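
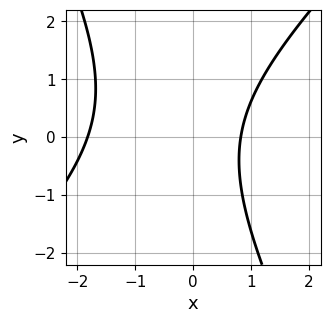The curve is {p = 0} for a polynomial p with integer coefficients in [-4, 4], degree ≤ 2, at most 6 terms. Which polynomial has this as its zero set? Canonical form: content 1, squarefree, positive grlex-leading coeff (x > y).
2*x^2 - x*y - y^2 + 2*x - 3

deg p = 2.
Against the integer gridlines: it misses every integer gridline on the y-axis.
Matching integer coefficients to the picture gives p.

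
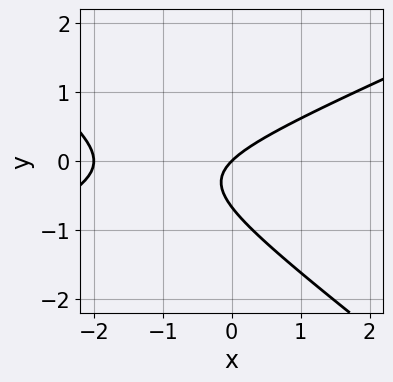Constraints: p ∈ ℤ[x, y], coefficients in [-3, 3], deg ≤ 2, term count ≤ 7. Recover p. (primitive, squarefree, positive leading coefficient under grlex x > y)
First, the degree is 2 — a generic line meets the curve in up to 2 points.
Next, checking where it meets the axes: one y-axis crossing is at y = 0; the x-axis gridline crossings are at x ∈ {-2, 0}.
Finally, matching integer coefficients to the picture gives p.

x^2 - x*y - 3*y^2 + 2*x - 2*y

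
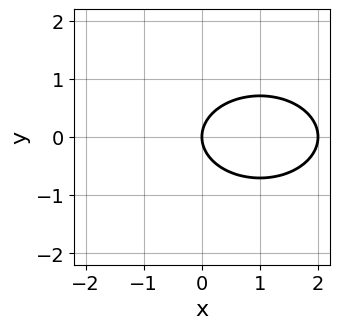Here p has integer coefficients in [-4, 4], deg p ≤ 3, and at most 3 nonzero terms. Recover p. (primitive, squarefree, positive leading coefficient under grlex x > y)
The degree is 2 — no degree-1 curve has this shape.
Symmetries: the y ↦ −y reflection is a symmetry, so y appears only in even powers.
From the visible intercepts: it crosses the y-axis at the gridline y = 0; among the integer gridlines, it crosses the x-axis at x ∈ {0, 2}.
Together with the visible shape, these determine p as stated.

x^2 + 2*y^2 - 2*x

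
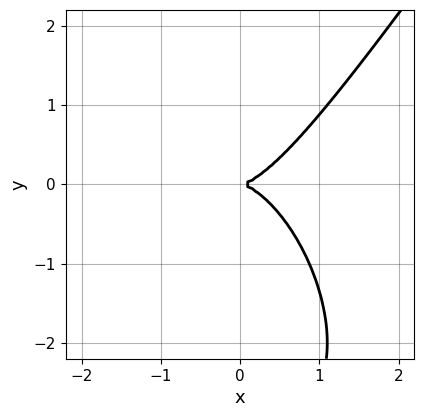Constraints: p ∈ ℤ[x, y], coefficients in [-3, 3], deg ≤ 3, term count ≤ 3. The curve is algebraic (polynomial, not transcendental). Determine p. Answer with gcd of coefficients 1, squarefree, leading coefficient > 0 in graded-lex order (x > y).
3*x^3 - y^3 - 3*y^2

1. Degree: the shape is more complex than any degree-2 curve, so deg p = 3.
2. Checking where it meets the axes: it crosses the x-axis at the gridline x = 0; it crosses the y-axis at the gridline y = 0.
3. Putting this together gives p.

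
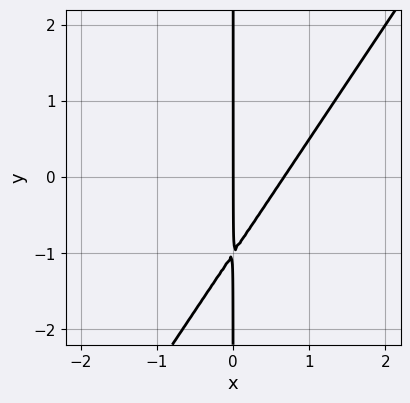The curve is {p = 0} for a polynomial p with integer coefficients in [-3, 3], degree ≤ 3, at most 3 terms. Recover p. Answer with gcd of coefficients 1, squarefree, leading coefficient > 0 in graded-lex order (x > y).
3*x^2 - 2*x*y - 2*x

(a) Degree: the shape is more complex than any degree-1 curve, so deg p = 2.
(b) Reading off the gridlines: one x-axis crossing is at x = 0; the visible y-axis segment lies entirely on the curve.
(c) Matching integer coefficients to the picture gives p.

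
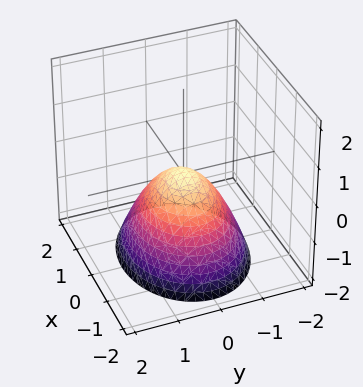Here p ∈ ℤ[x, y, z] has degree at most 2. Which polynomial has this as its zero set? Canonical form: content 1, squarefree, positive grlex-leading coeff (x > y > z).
2*x^2 + 3*y^2 + 3*z

First, deg p = 2.
Then, symmetries: mirror symmetry y ↦ −y ⇒ only even powers of y; mirror symmetry x ↦ −x ⇒ only even powers of x.
Next, from the axis intercepts and sections: it crosses the y-axis at the gridline y = 0; one z-axis crossing is at z = 0; one x-axis crossing is at x = 0.
Finally, matching integer coefficients to the picture gives p.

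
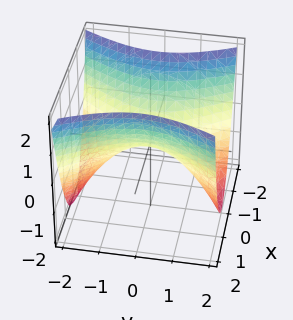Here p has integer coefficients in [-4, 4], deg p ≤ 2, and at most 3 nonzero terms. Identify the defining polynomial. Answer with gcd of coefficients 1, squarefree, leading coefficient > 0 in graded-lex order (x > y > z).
1. Degree: a saddle surface; a quadric, so deg p = 2.
2. Symmetries: the x ↦ −x reflection is a symmetry, so x appears only in even powers; the y ↦ −y reflection is a symmetry, so y appears only in even powers.
3. Reading off the gridlines: it meets the x-axis at x = 0 (among the integer gridlines); it meets the y-axis at y = 0 (among the integer gridlines); it crosses the z-axis at the gridline z = 0.
4. Putting this together gives p.

2*x^2 - y^2 - 2*z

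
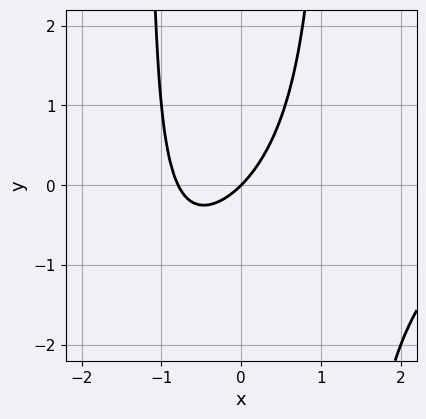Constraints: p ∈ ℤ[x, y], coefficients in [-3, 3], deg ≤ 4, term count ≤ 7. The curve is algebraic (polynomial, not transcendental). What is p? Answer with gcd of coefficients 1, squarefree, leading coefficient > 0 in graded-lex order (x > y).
x^3 - 2*x^2*y - 3*x^2 - 3*x + 3*y

1. Degree: a generic line meets the curve in up to 3 points, so deg p = 3.
2. Reading off the gridlines: one x-axis crossing is at x = 0; it meets the y-axis at y = 0 (among the integer gridlines).
3. Fitting integer coefficients to these (and the overall shape) gives p.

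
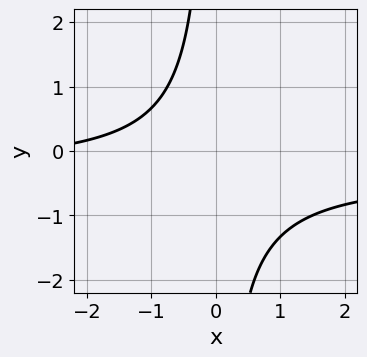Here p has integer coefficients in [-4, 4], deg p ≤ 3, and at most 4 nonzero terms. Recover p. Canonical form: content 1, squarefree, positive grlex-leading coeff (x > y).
First, deg p = 2. No degree-1 curve has this shape.
Then, against the integer gridlines: it misses every integer gridline on the y-axis; it misses every integer gridline on the x-axis.
Finally, putting this together gives p.

3*x*y + x + 3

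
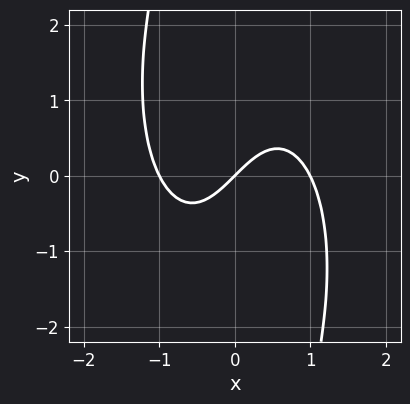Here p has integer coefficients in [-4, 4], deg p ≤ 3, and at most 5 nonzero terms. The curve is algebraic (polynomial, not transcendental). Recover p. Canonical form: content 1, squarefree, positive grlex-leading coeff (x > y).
3*x^3 + x*y^2 - 3*x + 3*y

1. deg p = 3.
2. Observable constraints: it meets the y-axis at y = 0 (among the integer gridlines); among the integer gridlines, it crosses the x-axis at x ∈ {-1, 0, 1}.
3. Fitting integer coefficients to these (and the overall shape) gives p.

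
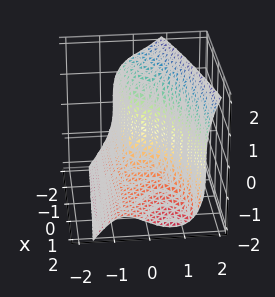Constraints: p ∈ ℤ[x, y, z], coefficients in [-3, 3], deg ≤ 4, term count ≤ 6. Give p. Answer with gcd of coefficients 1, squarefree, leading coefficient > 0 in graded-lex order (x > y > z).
3*y^3 - z^3 - 2*x*y - 2*x - 1

1. Degree: a generic line meets the surface in up to 3 points, so deg p = 3.
2. From the visible intercepts: it crosses the z-axis at the gridline z = -1.
3. Putting this together gives p.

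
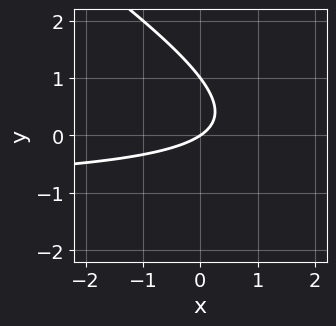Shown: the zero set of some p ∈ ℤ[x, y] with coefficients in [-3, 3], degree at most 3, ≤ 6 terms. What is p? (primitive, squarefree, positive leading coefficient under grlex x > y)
The degree is 2 — a generic line meets the curve in up to 2 points.
Observable constraints: among the integer gridlines, it crosses the y-axis at y ∈ {0, 1}; one x-axis crossing is at x = 0.
Solving for integer coefficients yields p as stated.

2*x*y + 3*y^2 + 2*x - 3*y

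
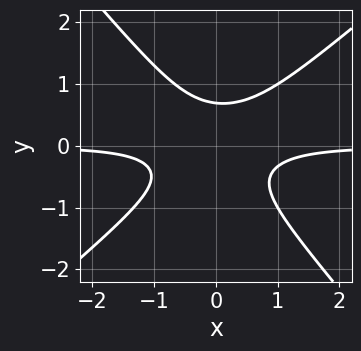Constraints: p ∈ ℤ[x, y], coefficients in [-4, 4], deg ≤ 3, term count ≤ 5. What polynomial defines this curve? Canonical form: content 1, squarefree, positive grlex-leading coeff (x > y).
(a) Degree: no degree-2 curve has this shape, so deg p = 3.
(b) Observable constraints: the curve avoids every integer x-axis point in the box.
(c) Assembling these constraints gives the stated polynomial.

3*x^2*y - x*y^2 - 3*y^3 + 1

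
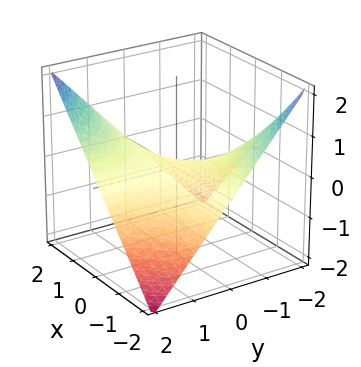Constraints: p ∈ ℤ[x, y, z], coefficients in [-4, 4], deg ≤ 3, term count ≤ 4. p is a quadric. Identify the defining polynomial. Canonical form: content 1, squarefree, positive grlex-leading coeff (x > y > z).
x*y - 2*z

deg p = 2.
Checking where it meets the axes: the visible x-axis segment lies entirely on the surface; it crosses the z-axis at the gridline z = 0; the visible y-axis segment lies entirely on the surface.
These observations pin down the coefficients.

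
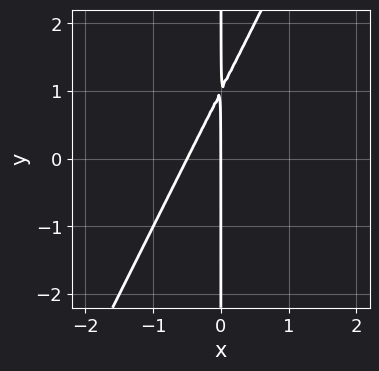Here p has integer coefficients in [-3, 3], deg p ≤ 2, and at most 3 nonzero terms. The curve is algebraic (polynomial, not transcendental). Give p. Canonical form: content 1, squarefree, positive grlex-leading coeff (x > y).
1. Degree: no degree-1 curve has this shape, so deg p = 2.
2. Observable constraints: it meets the x-axis at x = 0 (among the integer gridlines); the visible y-axis segment lies entirely on the curve.
3. These observations pin down the coefficients.

2*x^2 - x*y + x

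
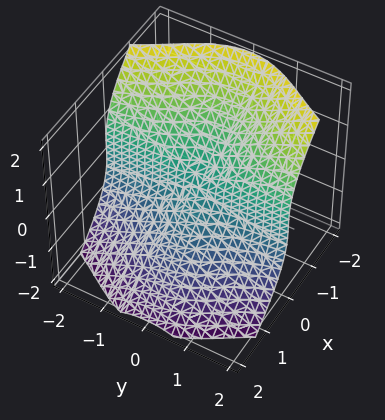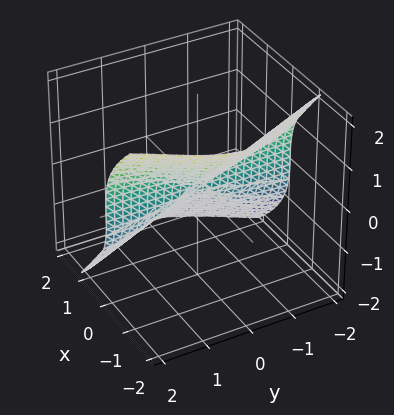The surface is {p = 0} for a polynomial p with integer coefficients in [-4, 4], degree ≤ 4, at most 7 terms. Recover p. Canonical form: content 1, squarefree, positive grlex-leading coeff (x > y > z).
First, degree: no degree-2 surface has this shape, so deg p = 3.
Then, from the axis intercepts and sections: one x-axis crossing is at x = 0; the visible y-axis segment lies entirely on the surface; one z-axis crossing is at z = 0.
Finally, together with the visible shape, these determine p as stated.

x^3 + x^2*z + 2*x*y^2 + 2*x*z^2 + 2*z^3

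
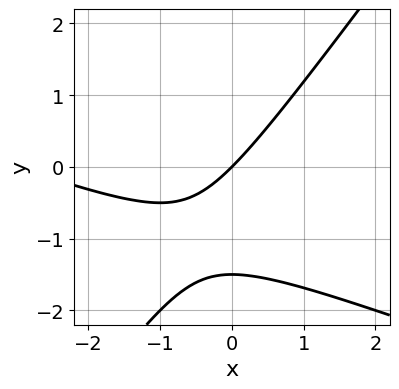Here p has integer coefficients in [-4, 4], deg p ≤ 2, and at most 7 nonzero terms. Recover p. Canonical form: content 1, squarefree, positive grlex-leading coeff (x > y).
1. deg p = 2.
2. From the visible intercepts: it meets the x-axis at x = 0 (among the integer gridlines); one y-axis crossing is at y = 0.
3. Fitting integer coefficients to these (and the overall shape) gives p.

x^2 + 2*x*y - 2*y^2 + 3*x - 3*y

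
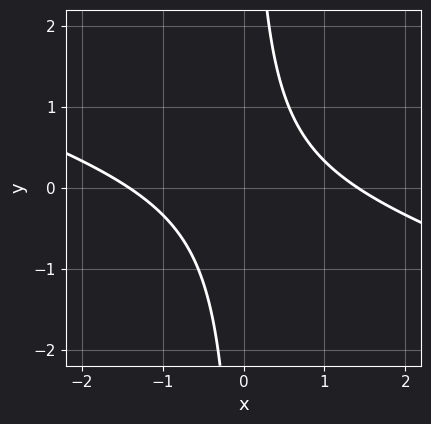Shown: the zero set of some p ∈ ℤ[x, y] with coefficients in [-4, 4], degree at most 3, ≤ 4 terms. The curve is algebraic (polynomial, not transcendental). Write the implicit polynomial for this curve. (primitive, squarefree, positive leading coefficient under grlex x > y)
First, degree: a generic line meets the curve in up to 2 points, so deg p = 2.
Next, observable constraints: no y-intercept at any integer in the box.
Finally, these observations pin down the coefficients.

x^2 + 3*x*y - 2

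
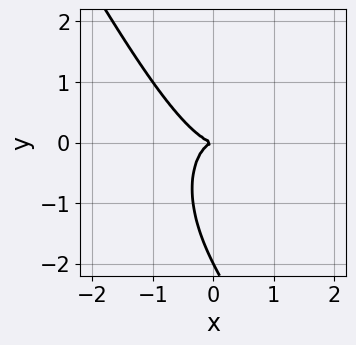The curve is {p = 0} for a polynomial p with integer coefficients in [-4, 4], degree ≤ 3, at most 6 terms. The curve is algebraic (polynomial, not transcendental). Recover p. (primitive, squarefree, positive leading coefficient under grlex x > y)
First, degree: a generic line meets the curve in up to 3 points, so deg p = 3.
Then, reading off the gridlines: the y-axis gridline crossings are at y ∈ {-2, 0}; it meets the x-axis at x = 0 (among the integer gridlines).
Finally, together with the visible shape, these determine p as stated.

3*x^3 + 2*x^2*y + 2*x*y^2 + y^3 + 2*y^2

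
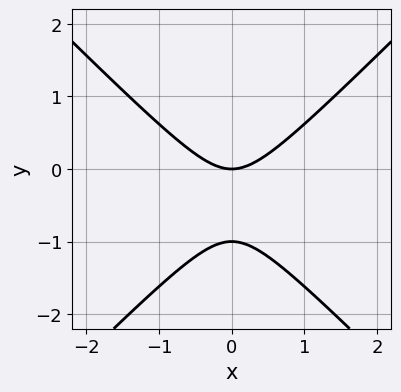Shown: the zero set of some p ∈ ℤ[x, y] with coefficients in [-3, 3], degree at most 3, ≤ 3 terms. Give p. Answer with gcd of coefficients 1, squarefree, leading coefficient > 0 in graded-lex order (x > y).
x^2 - y^2 - y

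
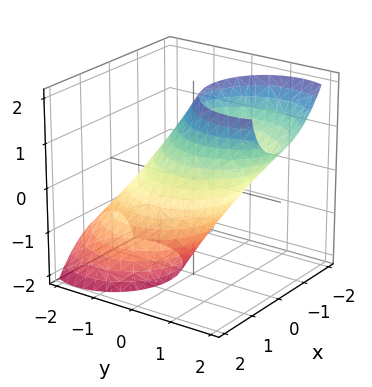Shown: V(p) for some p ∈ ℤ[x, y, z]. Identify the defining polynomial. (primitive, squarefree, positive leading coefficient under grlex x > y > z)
2*x^2 + x*z + 2*y^2 - 3*y*z + z^2 - 3

(a) deg p = 2. The shape is more complex than any degree-1 surface.
(b) Solving for integer coefficients yields p as stated.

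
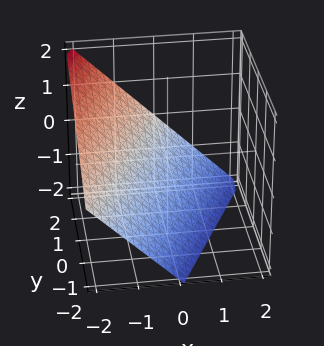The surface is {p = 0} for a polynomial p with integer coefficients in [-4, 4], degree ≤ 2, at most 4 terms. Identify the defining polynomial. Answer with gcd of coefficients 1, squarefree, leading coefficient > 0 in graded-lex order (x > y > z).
(a) Degree: the surface is flat (a plane), so deg p = 1.
(b) Against the integer gridlines: it meets the z-axis at z = -1 (among the integer gridlines); it meets the y-axis at y = 2 (among the integer gridlines); one x-axis crossing is at x = -1.
(c) Together with the visible shape, these determine p as stated.

2*x - y + 2*z + 2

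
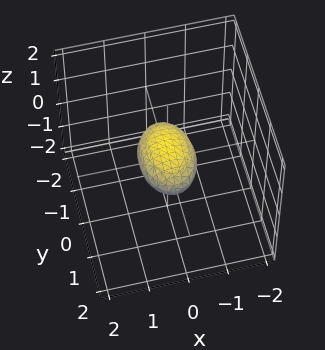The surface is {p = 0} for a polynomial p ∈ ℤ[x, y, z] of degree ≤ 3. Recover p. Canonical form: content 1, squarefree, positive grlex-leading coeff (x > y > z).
2*x^2 + y^2 + 3*z^2 - 1

deg p = 2.
Symmetries: the z ↦ −z reflection is a symmetry, so z appears only in even powers; the x ↦ −x reflection is a symmetry, so x appears only in even powers; mirror symmetry y ↦ −y ⇒ only even powers of y.
Against the integer gridlines: among the integer gridlines, it crosses the y-axis at y ∈ {-1, 1}.
Together with the visible shape, these determine p as stated.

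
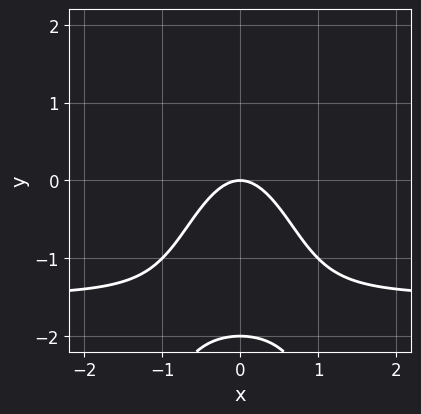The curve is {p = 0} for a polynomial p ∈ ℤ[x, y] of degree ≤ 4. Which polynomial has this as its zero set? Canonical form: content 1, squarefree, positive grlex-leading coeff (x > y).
2*x^2*y + 3*x^2 + y^2 + 2*y

First, the degree is 3 — a generic line meets the curve in up to 3 points.
Next, symmetries: mirror symmetry x ↦ −x ⇒ only even powers of x.
Next, observable constraints: the y-axis gridline crossings are at y ∈ {-2, 0}; it crosses the x-axis at the gridline x = 0.
Finally, solving for integer coefficients yields p as stated.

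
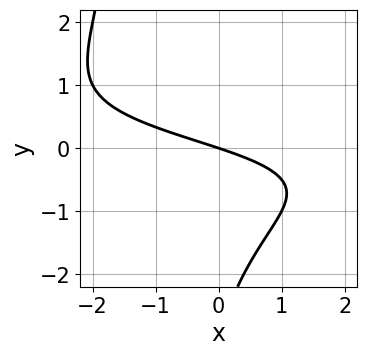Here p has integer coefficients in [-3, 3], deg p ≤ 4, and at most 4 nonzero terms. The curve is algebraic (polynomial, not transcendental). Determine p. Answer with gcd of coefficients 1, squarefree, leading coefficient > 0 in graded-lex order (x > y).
x*y^2 + y^2 + x + 3*y

The degree is 3 — the shape is more complex than any degree-2 curve.
Checking where it meets the axes: one y-axis crossing is at y = 0; it meets the x-axis at x = 0 (among the integer gridlines).
These observations pin down the coefficients.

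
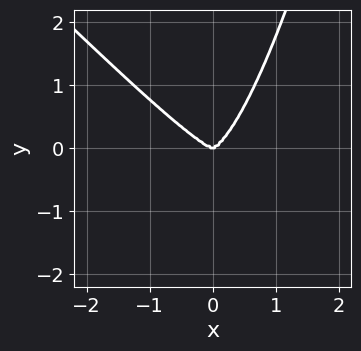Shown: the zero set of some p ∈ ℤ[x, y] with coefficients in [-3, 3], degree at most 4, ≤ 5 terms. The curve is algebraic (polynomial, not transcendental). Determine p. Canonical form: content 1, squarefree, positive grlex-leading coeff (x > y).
First, deg p = 4.
Next, from the visible intercepts: it crosses the y-axis at the gridline y = 0; one x-axis crossing is at x = 0.
Finally, fitting integer coefficients to these (and the overall shape) gives p.

2*x^4 + 2*x^3*y - y^3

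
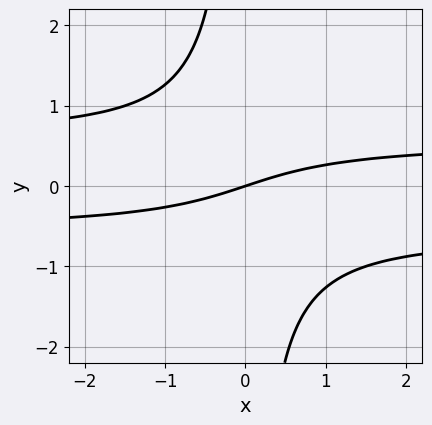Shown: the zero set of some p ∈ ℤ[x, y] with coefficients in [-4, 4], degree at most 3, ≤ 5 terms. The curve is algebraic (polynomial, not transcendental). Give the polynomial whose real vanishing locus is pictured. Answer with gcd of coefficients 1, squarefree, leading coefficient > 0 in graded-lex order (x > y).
1. Degree: a generic line meets the curve in up to 3 points, so deg p = 3.
2. Against the integer gridlines: it meets the x-axis at x = 0 (among the integer gridlines); it crosses the y-axis at the gridline y = 0.
3. These observations pin down the coefficients.

3*x*y^2 - x + 3*y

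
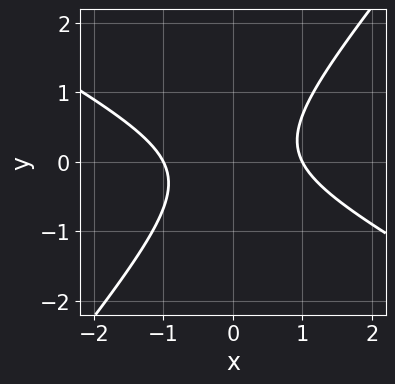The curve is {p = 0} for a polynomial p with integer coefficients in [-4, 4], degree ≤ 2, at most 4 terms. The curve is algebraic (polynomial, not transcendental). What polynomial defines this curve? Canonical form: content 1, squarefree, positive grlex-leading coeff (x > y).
2*x^2 + 2*x*y - 3*y^2 - 2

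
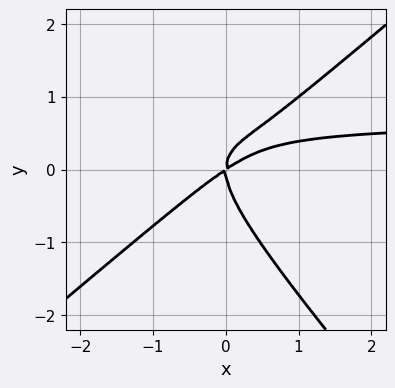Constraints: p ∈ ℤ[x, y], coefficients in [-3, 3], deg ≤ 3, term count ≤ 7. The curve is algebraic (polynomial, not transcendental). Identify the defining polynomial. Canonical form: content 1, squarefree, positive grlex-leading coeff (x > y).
3*x^2*y - x*y^2 - 3*y^3 - 2*x^2 + 3*x*y

1. The degree is 3 — a generic line meets the curve in up to 3 points.
2. Checking where it meets the axes: it crosses the y-axis at the gridline y = 0; one x-axis crossing is at x = 0.
3. These observations pin down the coefficients.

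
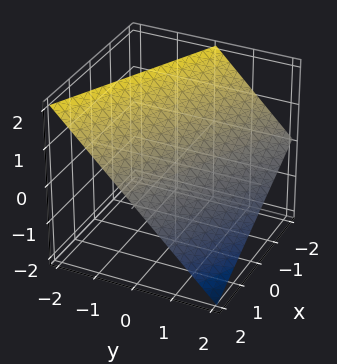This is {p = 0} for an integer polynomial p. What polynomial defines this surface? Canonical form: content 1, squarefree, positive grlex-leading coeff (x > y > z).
x + 2*y + 2*z - 2

(a) deg p = 1.
(b) From the axis intercepts and sections: it meets the y-axis at y = 1 (among the integer gridlines); one x-axis crossing is at x = 2; one z-axis crossing is at z = 1.
(c) The integer polynomial consistent with all of this is the stated p.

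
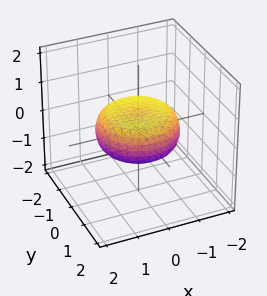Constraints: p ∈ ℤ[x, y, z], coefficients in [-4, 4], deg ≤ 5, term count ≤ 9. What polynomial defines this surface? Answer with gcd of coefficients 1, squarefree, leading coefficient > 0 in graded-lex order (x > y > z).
(a) Degree: no degree-3 surface has this shape, so deg p = 4.
(b) By symmetry, the z-axis is an axis of rotation, so x and y enter only as x² + y².
(c) Against the integer gridlines: a circular section at z = 0 has radius between 1 and 2.
(d) Solving for integer coefficients yields p as stated.

x^4 + 2*x^2*y^2 + y^4 - x^2 - y^2 + 3*z^2 - 1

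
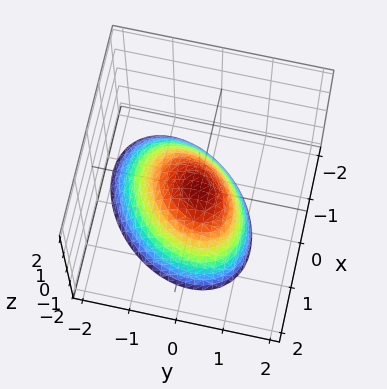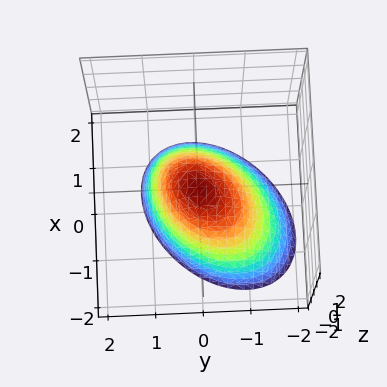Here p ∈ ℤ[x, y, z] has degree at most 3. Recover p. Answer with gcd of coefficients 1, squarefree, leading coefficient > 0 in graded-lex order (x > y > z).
1. Degree: a generic line meets the surface in up to 2 points, so deg p = 2.
2. Against the integer gridlines: it crosses the z-axis at the gridline z = 0; it meets the x-axis at x = 0 (among the integer gridlines).
3. Matching integer coefficients to the picture gives p.

3*x^2 - 2*x*y + 3*y^2 - y*z + 3*z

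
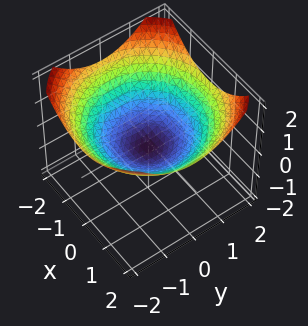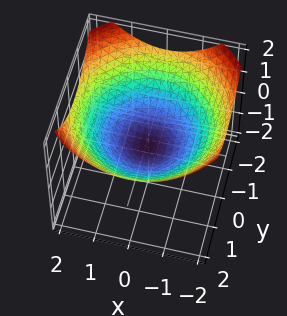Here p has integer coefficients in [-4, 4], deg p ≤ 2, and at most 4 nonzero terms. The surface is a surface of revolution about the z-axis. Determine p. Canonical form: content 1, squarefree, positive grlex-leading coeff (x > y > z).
x^2 + y^2 - 3*z - 1

(a) The degree is 2 — a generic line meets the surface in up to 2 points.
(b) Symmetries: every cross-section ⟂ z is a circle, so x, y appear only via x² + y².
(c) Checking where it meets the axes: among the integer gridlines, it crosses the y-axis at y ∈ {-1, 1}; a circular section at z = 0 has radius exactly 1.
(d) Together with the visible shape, these determine p as stated. Check: (-1, 0, 0) on the x-axis lies on the surface, and p(-1, 0, 0) = 0. ✓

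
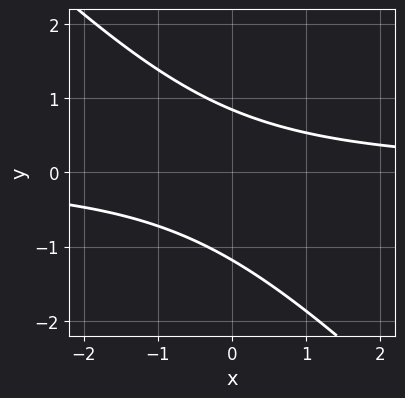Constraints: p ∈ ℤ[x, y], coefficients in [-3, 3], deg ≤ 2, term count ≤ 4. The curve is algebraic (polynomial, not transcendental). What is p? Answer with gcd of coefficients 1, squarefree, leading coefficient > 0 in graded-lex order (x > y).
Degree: no degree-1 curve has this shape, so deg p = 2.
From the axis intercepts and sections: no x-intercept at any integer in the box.
These observations pin down the coefficients.

3*x*y + 3*y^2 + y - 3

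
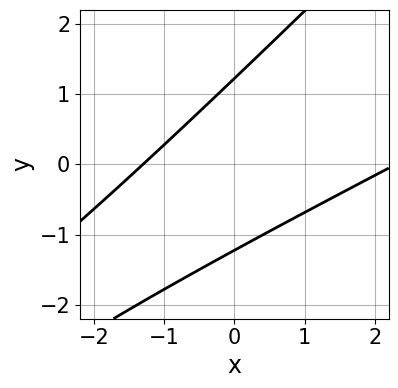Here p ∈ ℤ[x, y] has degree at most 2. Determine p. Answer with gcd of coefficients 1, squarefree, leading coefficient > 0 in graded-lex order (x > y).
x^2 - 3*x*y + 2*y^2 - x - 3

First, deg p = 2. The shape is more complex than any degree-1 curve.
Finally, putting this together gives p.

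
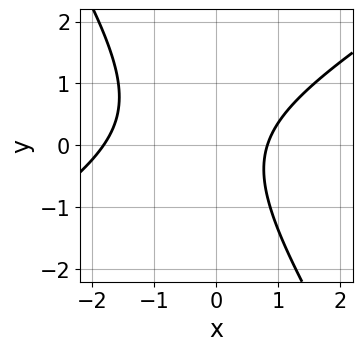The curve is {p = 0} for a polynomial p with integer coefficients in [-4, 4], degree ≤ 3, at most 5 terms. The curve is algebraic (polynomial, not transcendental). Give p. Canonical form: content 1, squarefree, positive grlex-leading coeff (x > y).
2*x^2 - 2*x*y - 2*y^2 + 2*x - 3

(a) Degree: no degree-1 curve has this shape, so deg p = 2.
(b) Observable constraints: no y-intercept at any integer in the box.
(c) Together with the visible shape, these determine p as stated.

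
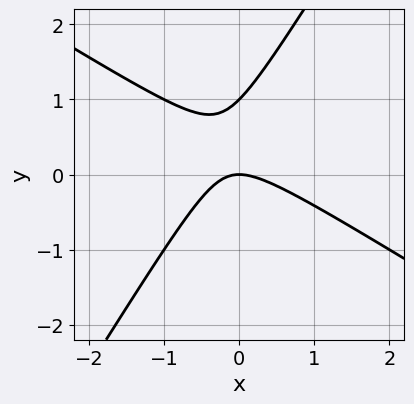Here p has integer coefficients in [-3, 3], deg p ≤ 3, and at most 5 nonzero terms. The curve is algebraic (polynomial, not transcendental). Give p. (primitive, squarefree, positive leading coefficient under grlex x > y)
deg p = 2.
Observable constraints: it meets the x-axis at x = 0 (among the integer gridlines); among the integer gridlines, it crosses the y-axis at y ∈ {0, 1}.
Solving for integer coefficients yields p as stated.

x^2 + x*y - y^2 + y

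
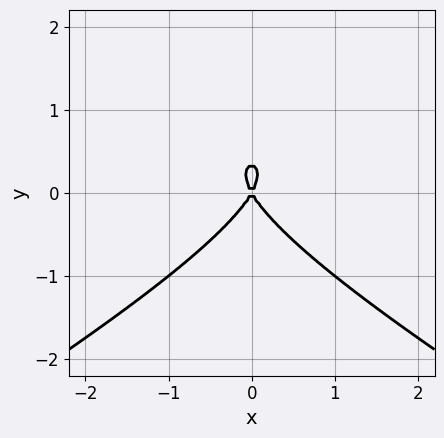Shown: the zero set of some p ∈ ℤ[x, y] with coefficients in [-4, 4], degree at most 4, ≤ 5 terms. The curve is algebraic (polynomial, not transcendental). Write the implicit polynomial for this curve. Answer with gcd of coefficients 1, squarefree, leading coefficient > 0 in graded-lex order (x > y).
(a) Degree: no degree-2 curve has this shape, so deg p = 3.
(b) Symmetries: it's symmetric under x → −x, forcing even powers of x.
(c) Observable constraints: it meets the y-axis at y = 0 (among the integer gridlines); it crosses the x-axis at the gridline x = 0.
(d) Solving for integer coefficients yields p as stated.

x^2*y - 3*y^3 - 3*x^2 + y^2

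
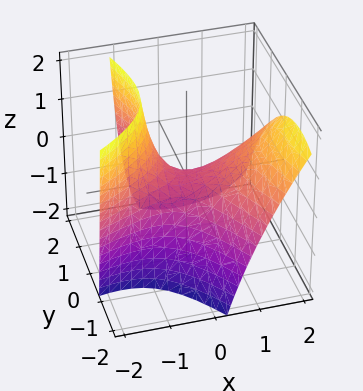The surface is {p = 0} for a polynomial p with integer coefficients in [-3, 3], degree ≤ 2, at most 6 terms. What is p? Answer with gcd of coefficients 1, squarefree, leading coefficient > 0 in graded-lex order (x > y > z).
1. deg p = 2. No degree-1 surface has this shape.
2. Reading off the gridlines: one y-axis crossing is at y = 0; one z-axis crossing is at z = 0; one x-axis crossing is at x = 0.
3. Putting this together gives p.

2*x^2 - 3*x*y - 2*x*z - 2*y^2 - 3*z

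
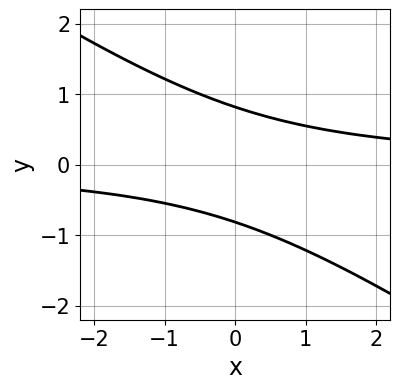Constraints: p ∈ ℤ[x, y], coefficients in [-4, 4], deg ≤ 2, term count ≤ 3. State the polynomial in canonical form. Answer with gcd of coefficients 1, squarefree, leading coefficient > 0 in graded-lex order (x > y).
2*x*y + 3*y^2 - 2

(a) The degree is 2 — a generic line meets the curve in up to 2 points.
(b) From the visible intercepts: the curve avoids every integer x-axis point in the box.
(c) Assembling these constraints gives the stated polynomial.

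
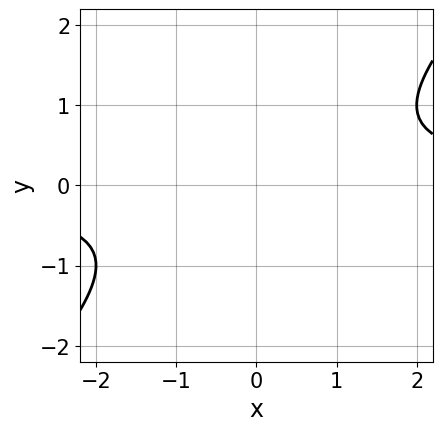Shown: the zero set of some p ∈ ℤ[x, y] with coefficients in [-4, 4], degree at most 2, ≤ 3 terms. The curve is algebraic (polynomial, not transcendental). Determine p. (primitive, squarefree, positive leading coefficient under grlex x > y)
x*y - y^2 - 1

The degree is 2 — the shape is more complex than any degree-1 curve.
Reading off the gridlines: the curve avoids every integer y-axis point in the box; no x-intercept at any integer in the box.
Fitting integer coefficients to these (and the overall shape) gives p.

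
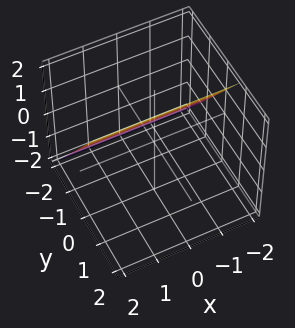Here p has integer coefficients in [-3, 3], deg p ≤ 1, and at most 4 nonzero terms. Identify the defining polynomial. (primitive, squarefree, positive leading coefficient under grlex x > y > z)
3*y - 2*z + 2

(a) Degree: the surface is flat (a plane), so deg p = 1.
(b) Reading off the gridlines: the surface avoids every integer x-axis point in the box; it crosses the z-axis at the gridline z = 1.
(c) These observations pin down the coefficients.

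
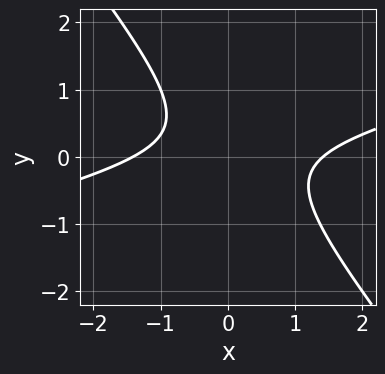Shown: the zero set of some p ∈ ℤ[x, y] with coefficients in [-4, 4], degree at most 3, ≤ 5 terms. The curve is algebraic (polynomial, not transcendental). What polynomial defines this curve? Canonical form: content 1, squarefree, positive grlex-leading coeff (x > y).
x^2 - 3*x*y - 3*y^2 + y - 2

(a) Degree: no degree-1 curve has this shape, so deg p = 2.
(b) Observable constraints: the curve avoids every integer y-axis point in the box.
(c) Solving for integer coefficients yields p as stated.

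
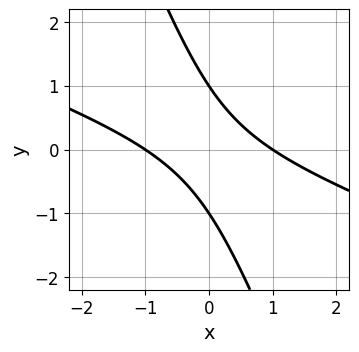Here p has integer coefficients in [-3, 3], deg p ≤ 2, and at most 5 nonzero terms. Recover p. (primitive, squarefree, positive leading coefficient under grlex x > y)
x^2 + 3*x*y + y^2 - 1

1. deg p = 2. A generic line meets the curve in up to 2 points.
2. Observable constraints: among the integer gridlines, it crosses the y-axis at y ∈ {-1, 1}; the x-axis gridline crossings are at x ∈ {-1, 1}.
3. The integer polynomial consistent with all of this is the stated p.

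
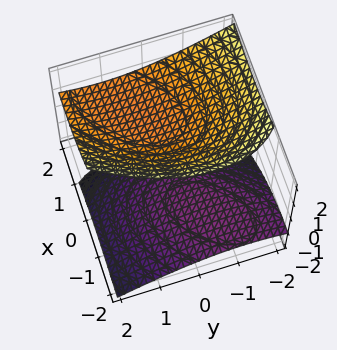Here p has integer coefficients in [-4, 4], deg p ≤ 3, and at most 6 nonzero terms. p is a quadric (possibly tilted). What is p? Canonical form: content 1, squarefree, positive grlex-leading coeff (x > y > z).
x^2 - x*y - 2*x*z + y^2 - 2*z^2 + 2

(a) I count 2 distinct pieces. They look like related sheets of one shape, so recover p as a whole.
(b) deg p = 2. A generic line meets the surface in up to 2 points.
(c) Against the integer gridlines: the z-axis gridline crossings are at z ∈ {-1, 1}; the surface avoids every integer y-axis point in the box; it misses every integer gridline on the x-axis.
(d) These observations pin down the coefficients.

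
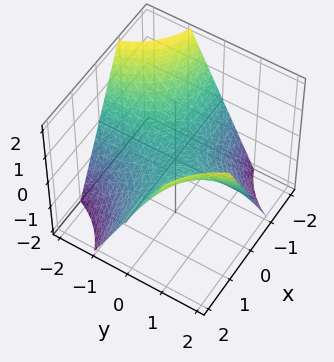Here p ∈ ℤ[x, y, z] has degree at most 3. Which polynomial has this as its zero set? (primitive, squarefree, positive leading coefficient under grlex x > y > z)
(a) Degree: a hyperbolic paraboloid; a quadric, so deg p = 2.
(b) Reading off the gridlines: one z-axis crossing is at z = 0; the visible y-axis segment lies entirely on the surface; the visible x-axis segment lies entirely on the surface.
(c) These observations pin down the coefficients.

x*y - z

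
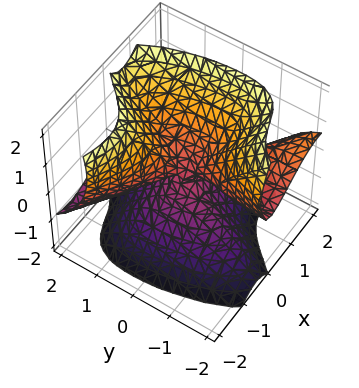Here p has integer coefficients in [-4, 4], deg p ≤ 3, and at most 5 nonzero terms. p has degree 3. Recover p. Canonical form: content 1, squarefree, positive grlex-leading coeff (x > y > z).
2*x^3 + 3*x^2*y - 2*x*y*z + y^2*z - z^3

The degree is 3 — no degree-2 surface has this shape.
From the visible intercepts: the visible y-axis segment lies entirely on the surface; one z-axis crossing is at z = 0.
Solving for integer coefficients yields p as stated.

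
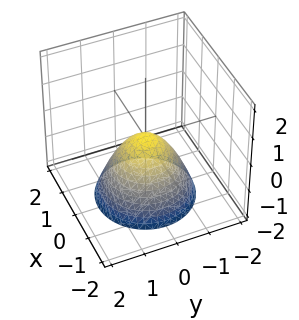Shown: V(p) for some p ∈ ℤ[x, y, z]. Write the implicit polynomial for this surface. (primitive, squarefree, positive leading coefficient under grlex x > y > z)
First, the degree is 2 — a paraboloid; a quadric.
Then, symmetries: rotational symmetry about the z-axis ⇒ p depends on x, y only through x² + y².
Next, from the visible intercepts: it crosses the z-axis at the gridline z = 0; it crosses the x-axis at the gridline x = 0; it meets the y-axis at y = 0 (among the integer gridlines); a circular section at z = -2 has radius between 1 and 2.
Finally, matching integer coefficients to the picture gives p.

x^2 + y^2 + z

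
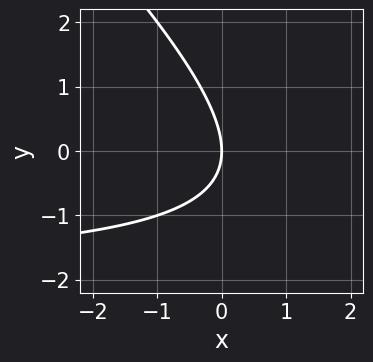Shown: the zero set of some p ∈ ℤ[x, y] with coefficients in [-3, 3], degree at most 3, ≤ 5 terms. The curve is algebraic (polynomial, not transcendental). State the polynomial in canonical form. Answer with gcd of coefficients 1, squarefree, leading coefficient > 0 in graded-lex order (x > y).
1. Degree: a generic line meets the curve in up to 2 points, so deg p = 2.
2. From the axis intercepts and sections: one y-axis crossing is at y = 0; it crosses the x-axis at the gridline x = 0.
3. The integer polynomial consistent with all of this is the stated p.

x*y + y^2 + 2*x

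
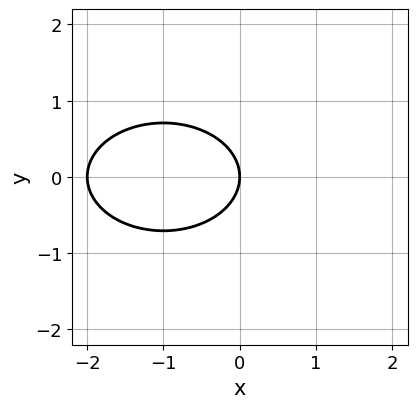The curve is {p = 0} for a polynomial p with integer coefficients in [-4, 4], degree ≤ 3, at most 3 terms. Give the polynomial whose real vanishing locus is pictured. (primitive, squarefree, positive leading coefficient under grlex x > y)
x^2 + 2*y^2 + 2*x

(a) deg p = 2. No degree-1 curve has this shape.
(b) Symmetries: the y ↦ −y reflection is a symmetry, so y appears only in even powers.
(c) From the visible intercepts: it crosses the y-axis at the gridline y = 0; among the integer gridlines, it crosses the x-axis at x ∈ {-2, 0}.
(d) Assembling these constraints gives the stated polynomial.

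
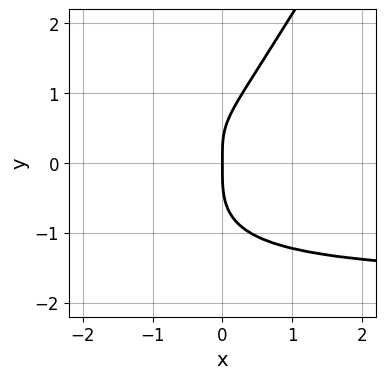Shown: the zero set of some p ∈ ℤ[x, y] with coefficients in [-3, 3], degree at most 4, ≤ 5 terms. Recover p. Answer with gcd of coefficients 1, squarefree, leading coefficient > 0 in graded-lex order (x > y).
3*x*y^3 - 2*y^4 + 3*x*y^2 - 2*x*y + 3*x

deg p = 4. No degree-3 curve has this shape.
From the visible intercepts: it crosses the x-axis at the gridline x = 0; it crosses the y-axis at the gridline y = 0.
These observations pin down the coefficients.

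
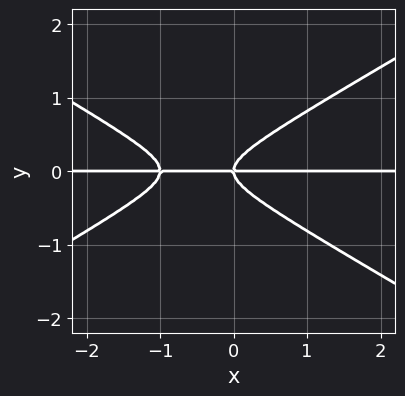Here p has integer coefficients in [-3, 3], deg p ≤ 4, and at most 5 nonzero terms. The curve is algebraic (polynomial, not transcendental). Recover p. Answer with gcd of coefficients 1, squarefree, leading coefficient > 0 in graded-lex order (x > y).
First, degree: no degree-2 curve has this shape, so deg p = 3.
Then, from the axis intercepts and sections: the visible x-axis segment lies entirely on the curve; one y-axis crossing is at y = 0.
Finally, these observations pin down the coefficients.

x^2*y - 3*y^3 + x*y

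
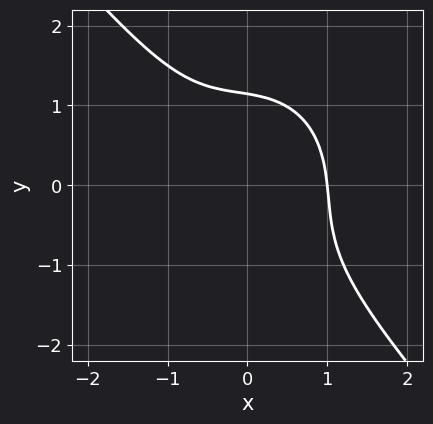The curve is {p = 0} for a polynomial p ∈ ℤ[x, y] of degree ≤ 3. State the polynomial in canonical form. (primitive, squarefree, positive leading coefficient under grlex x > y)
3*x^3 + x^2*y + x*y^2 + 2*y^3 - 3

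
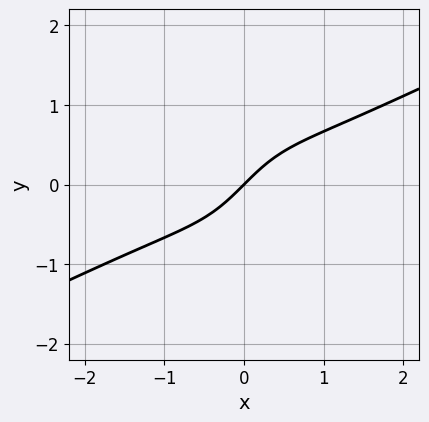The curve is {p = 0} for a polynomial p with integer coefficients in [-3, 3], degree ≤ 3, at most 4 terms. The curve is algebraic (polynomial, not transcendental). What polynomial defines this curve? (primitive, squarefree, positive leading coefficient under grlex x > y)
x^3 - 2*x^2*y + x - y

1. Degree: a generic line meets the curve in up to 3 points, so deg p = 3.
2. From the visible intercepts: it meets the y-axis at y = 0 (among the integer gridlines); it crosses the x-axis at the gridline x = 0.
3. Together with the visible shape, these determine p as stated.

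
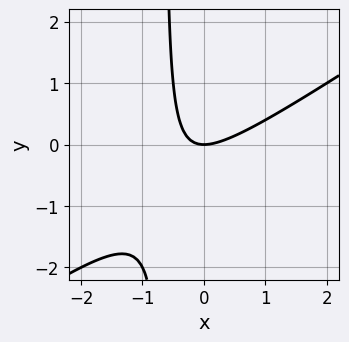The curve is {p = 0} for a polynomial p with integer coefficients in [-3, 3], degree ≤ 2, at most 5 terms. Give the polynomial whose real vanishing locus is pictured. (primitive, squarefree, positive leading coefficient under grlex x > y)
2*x^2 - 3*x*y - 2*y

The degree is 2 — no degree-1 curve has this shape.
From the visible intercepts: it crosses the y-axis at the gridline y = 0; one x-axis crossing is at x = 0.
The integer polynomial consistent with all of this is the stated p.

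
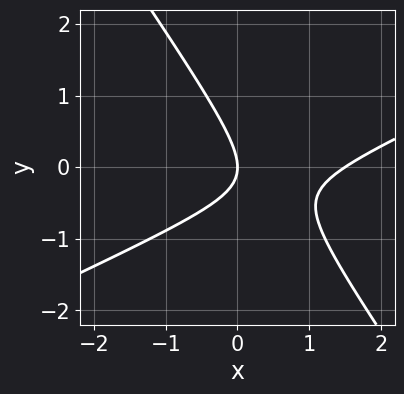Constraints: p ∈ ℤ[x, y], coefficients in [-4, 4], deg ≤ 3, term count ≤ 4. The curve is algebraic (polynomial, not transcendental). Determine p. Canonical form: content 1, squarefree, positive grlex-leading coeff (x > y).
(a) The degree is 2 — a generic line meets the curve in up to 2 points.
(b) Against the integer gridlines: one x-axis crossing is at x = 0; one y-axis crossing is at y = 0.
(c) Assembling these constraints gives the stated polynomial.

2*x^2 - 3*x*y - 3*y^2 - 3*x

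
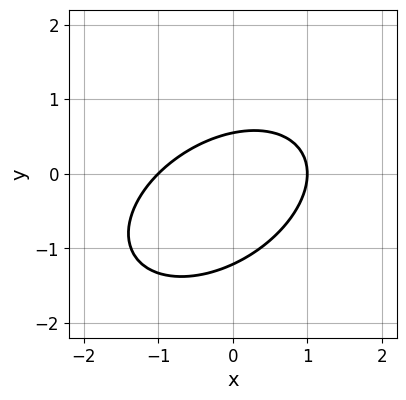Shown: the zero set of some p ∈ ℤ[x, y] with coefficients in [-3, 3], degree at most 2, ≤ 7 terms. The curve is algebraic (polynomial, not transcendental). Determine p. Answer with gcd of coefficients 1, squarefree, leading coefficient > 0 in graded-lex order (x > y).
Degree: a generic line meets the curve in up to 2 points, so deg p = 2.
Against the integer gridlines: among the integer gridlines, it crosses the x-axis at x ∈ {-1, 1}.
Matching integer coefficients to the picture gives p.

2*x^2 - 2*x*y + 3*y^2 + 2*y - 2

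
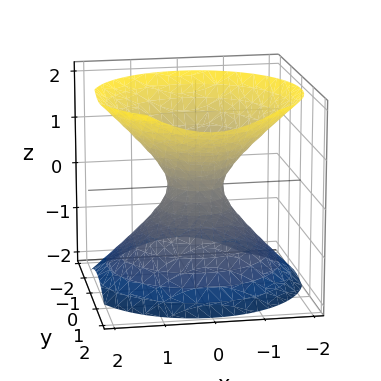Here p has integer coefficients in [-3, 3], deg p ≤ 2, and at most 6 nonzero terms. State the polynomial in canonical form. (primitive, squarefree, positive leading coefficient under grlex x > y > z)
3*x^2 + 3*y^2 - y*z - 3*z^2 - 1

Degree: no degree-1 surface has this shape, so deg p = 2.
From the axis intercepts and sections: the surface avoids every integer z-axis point in the box.
Assembling these constraints gives the stated polynomial.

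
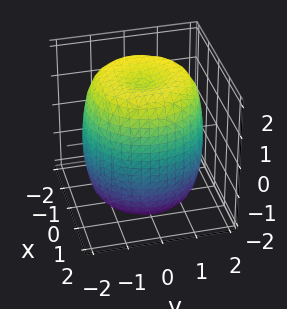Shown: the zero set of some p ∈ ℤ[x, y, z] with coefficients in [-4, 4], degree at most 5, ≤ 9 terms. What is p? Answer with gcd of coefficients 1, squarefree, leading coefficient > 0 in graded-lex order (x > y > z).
1. Degree: a generic line meets the surface in up to 4 points, so deg p = 4.
2. Symmetries: the z-axis is an axis of rotation, so x and y enter only as x² + y².
3. Against the integer gridlines: a circular section at z = 0 has radius between 1 and 2.
4. Matching integer coefficients to the picture gives p.

x^4 + 2*x^2*y^2 + y^4 - 2*x^2 - 2*y^2 + z^2 - 3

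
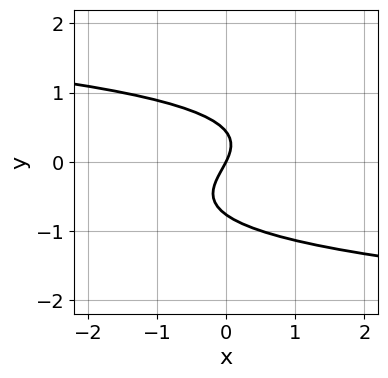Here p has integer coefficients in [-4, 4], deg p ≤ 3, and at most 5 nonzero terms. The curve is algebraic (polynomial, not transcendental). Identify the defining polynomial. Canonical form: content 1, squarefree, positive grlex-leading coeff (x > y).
The degree is 3 — a generic line meets the curve in up to 3 points.
From the visible intercepts: one y-axis crossing is at y = 0; it crosses the x-axis at the gridline x = 0.
Solving for integer coefficients yields p as stated.

3*y^3 + y^2 + 2*x - y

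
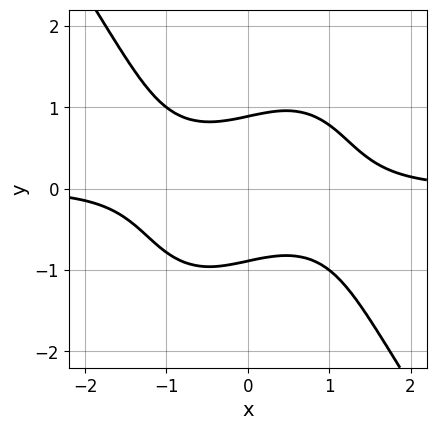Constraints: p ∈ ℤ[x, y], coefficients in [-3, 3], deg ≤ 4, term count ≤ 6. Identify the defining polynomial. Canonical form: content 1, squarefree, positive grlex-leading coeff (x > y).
1. The degree is 4 — the shape is more complex than any degree-3 curve.
2. From the axis intercepts and sections: the curve avoids every integer x-axis point in the box.
3. Assembling these constraints gives the stated polynomial.

3*x^3*y + y^4 - 2*x*y + 3*y^2 - 3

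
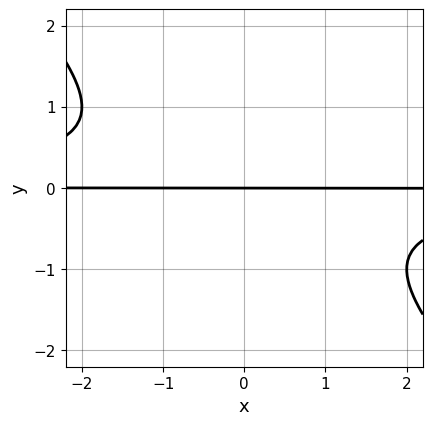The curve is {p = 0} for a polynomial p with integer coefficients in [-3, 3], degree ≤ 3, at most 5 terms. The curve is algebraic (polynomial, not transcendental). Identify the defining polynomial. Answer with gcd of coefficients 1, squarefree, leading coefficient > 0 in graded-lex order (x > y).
1. The degree is 3 — a generic line meets the curve in up to 3 points.
2. Against the integer gridlines: the visible x-axis segment lies entirely on the curve; one y-axis crossing is at y = 0.
3. Putting this together gives p.

x*y^2 + y^3 + y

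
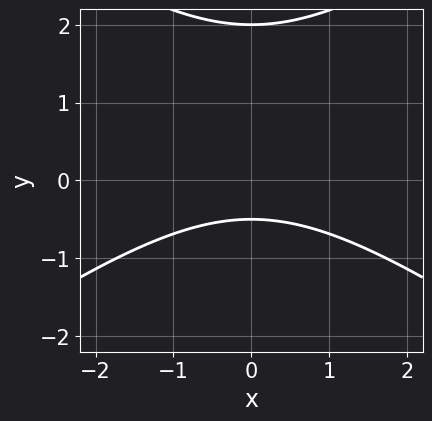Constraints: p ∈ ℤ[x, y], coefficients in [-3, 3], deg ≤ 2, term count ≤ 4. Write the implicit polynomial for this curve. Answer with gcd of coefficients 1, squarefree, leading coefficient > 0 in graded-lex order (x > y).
(a) deg p = 2.
(b) Symmetries: it's symmetric under x → −x, forcing even powers of x.
(c) Checking where it meets the axes: no x-intercept at any integer in the box; it crosses the y-axis at the gridline y = 2.
(d) Putting this together gives p.

x^2 - 2*y^2 + 3*y + 2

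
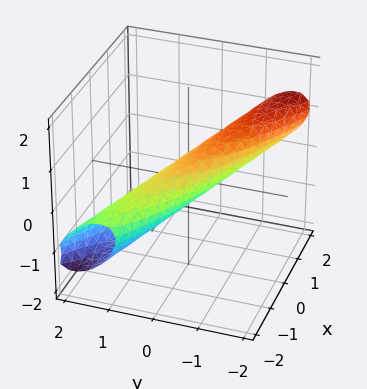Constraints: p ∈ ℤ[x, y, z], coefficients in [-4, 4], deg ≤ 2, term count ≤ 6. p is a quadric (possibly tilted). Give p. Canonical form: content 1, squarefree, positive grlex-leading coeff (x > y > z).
1. The degree is 2 — a generic line meets the surface in up to 2 points.
2. From the visible intercepts: the x-axis gridline crossings are at x ∈ {-1, 1}.
3. Fitting integer coefficients to these (and the overall shape) gives p.

x^2 + 3*x*y + 3*y^2 + 3*y*z + 3*z^2 - 1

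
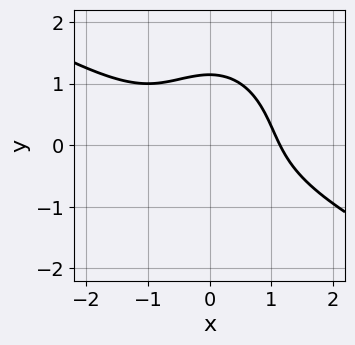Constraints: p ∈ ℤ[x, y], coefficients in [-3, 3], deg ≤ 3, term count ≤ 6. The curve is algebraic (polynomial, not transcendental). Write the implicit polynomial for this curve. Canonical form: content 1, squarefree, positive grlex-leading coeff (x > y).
2*x^3 + 3*x^2*y + 2*y^3 - 3

1. Degree: the shape is more complex than any degree-2 curve, so deg p = 3.
2. The integer polynomial consistent with all of this is the stated p.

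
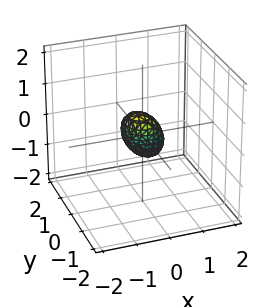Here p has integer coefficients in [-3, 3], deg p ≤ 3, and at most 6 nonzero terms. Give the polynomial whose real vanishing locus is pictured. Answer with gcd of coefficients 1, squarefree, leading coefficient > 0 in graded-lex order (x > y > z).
3*x^2 + 2*x*z + 2*y^2 + 2*y*z + 2*z^2 - 1

1. deg p = 2. No degree-1 surface has this shape.
2. Putting this together gives p.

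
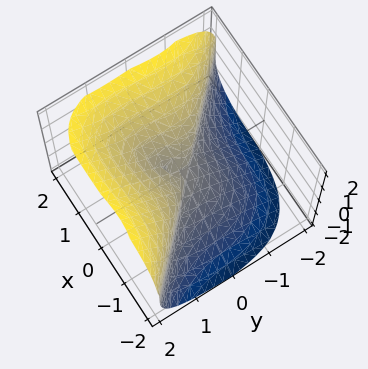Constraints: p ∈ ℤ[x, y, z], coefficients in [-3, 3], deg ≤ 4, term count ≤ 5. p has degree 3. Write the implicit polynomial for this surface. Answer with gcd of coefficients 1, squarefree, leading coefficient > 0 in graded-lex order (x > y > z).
3*x^3 + 3*y^3 - 3*z^3 - 2*x*y

1. Degree: the shape is more complex than any degree-2 surface, so deg p = 3.
2. Against the integer gridlines: one z-axis crossing is at z = 0; it crosses the x-axis at the gridline x = 0.
3. Solving for integer coefficients yields p as stated.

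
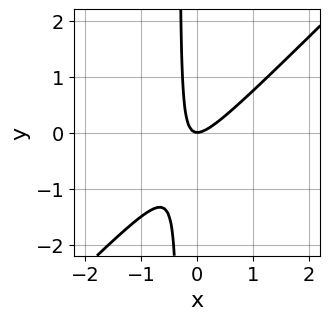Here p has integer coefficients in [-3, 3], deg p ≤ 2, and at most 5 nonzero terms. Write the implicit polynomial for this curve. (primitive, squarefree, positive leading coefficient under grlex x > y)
First, degree: the shape is more complex than any degree-1 curve, so deg p = 2.
Next, from the axis intercepts and sections: one x-axis crossing is at x = 0; one y-axis crossing is at y = 0.
Finally, assembling these constraints gives the stated polynomial.

3*x^2 - 3*x*y - y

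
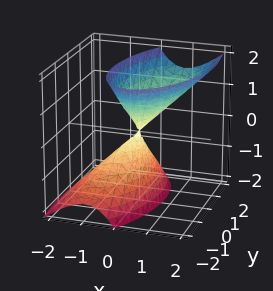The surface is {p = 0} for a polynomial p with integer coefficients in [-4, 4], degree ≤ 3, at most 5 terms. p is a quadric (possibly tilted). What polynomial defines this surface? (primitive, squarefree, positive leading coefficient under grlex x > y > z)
3*x^2 - x*y - 2*x*z + y^2 - z^2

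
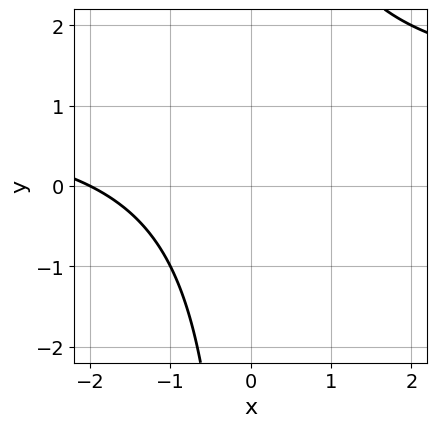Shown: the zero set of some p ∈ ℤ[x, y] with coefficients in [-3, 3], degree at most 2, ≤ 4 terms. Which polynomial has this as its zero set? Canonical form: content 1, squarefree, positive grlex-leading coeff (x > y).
1. The degree is 2 — the shape is more complex than any degree-1 curve.
2. Against the integer gridlines: no y-intercept at any integer in the box; it crosses the x-axis at the gridline x = -2.
3. Matching integer coefficients to the picture gives p.

x*y - x - 2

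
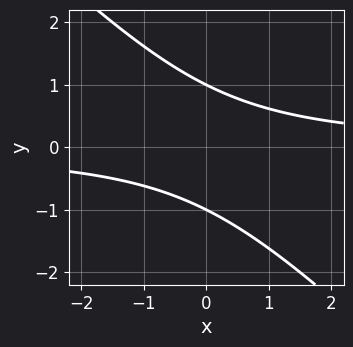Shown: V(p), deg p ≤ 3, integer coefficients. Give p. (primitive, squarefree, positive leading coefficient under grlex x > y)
x*y + y^2 - 1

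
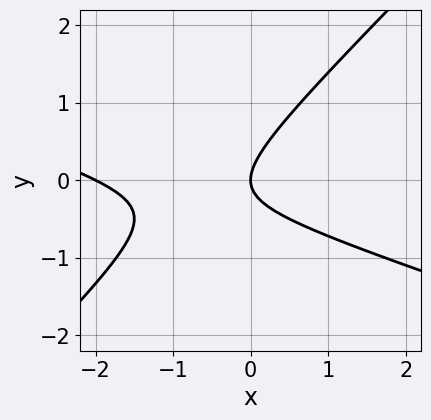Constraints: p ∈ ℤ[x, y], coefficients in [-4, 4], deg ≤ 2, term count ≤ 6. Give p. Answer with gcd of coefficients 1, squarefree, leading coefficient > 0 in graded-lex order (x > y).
First, degree: no degree-1 curve has this shape, so deg p = 2.
Next, reading off the gridlines: it meets the y-axis at y = 0 (among the integer gridlines); the x-axis gridline crossings are at x ∈ {-2, 0}.
Finally, putting this together gives p.

x^2 + 2*x*y - 3*y^2 + 2*x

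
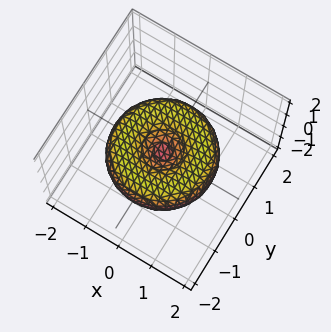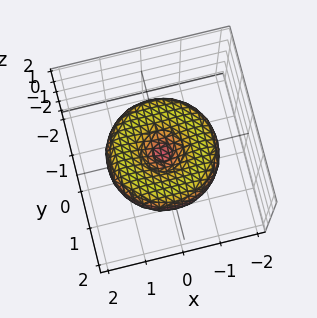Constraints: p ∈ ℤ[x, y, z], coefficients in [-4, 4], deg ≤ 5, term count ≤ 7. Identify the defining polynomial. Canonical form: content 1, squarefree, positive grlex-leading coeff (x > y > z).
(a) deg p = 4. The shape is more complex than any degree-3 surface.
(b) Symmetries: rotational symmetry about the z-axis ⇒ p depends on x, y only through x² + y².
(c) Reading off the gridlines: one x-axis crossing is at x = 0; a circular section at z = 0 has radius between 1 and 2.
(d) Matching integer coefficients to the picture gives p.

x^4 + 2*x^2*y^2 + y^4 - 2*x^2 - 2*y^2 + 3*z^2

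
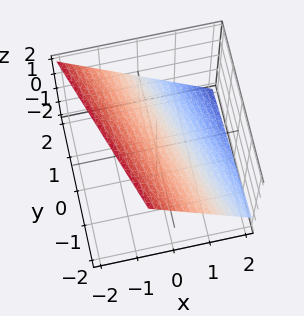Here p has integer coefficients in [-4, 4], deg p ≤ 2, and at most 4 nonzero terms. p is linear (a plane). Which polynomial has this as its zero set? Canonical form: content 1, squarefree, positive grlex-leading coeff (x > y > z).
3*x + y + 3*z - 2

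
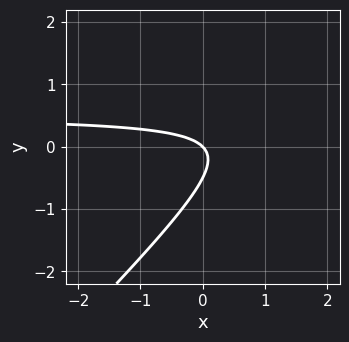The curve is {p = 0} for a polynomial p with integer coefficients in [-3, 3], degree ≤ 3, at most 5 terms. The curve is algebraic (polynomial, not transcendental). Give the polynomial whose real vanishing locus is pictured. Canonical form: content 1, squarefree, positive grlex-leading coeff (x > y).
First, degree: a generic line meets the curve in up to 2 points, so deg p = 2.
Next, against the integer gridlines: it meets the y-axis at y = 0 (among the integer gridlines); it crosses the x-axis at the gridline x = 0.
Finally, together with the visible shape, these determine p as stated.

2*x*y - 2*y^2 - x - y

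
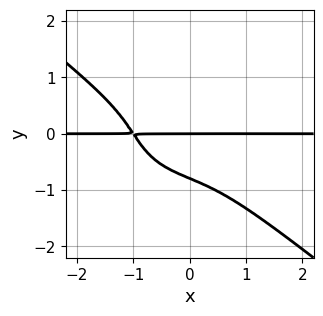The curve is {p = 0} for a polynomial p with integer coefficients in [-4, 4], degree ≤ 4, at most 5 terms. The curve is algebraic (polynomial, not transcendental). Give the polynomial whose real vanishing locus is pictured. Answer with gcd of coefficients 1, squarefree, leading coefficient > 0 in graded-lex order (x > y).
(a) Degree: no degree-3 curve has this shape, so deg p = 4.
(b) Against the integer gridlines: every point of the x-axis in the box is on the curve; it meets the y-axis at y = 0 (among the integer gridlines).
(c) The integer polynomial consistent with all of this is the stated p.

x^3*y + 2*y^4 - 2*x*y^2 + y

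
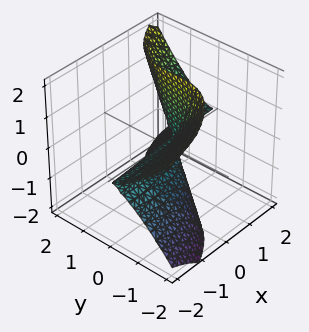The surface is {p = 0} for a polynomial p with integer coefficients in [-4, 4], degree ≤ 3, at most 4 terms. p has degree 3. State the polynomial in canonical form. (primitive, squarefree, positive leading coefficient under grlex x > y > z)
3*x*z^2 - 2*y^3 - z^2

deg p = 3. A generic line meets the surface in up to 3 points.
From the axis intercepts and sections: every point of the x-axis in the box is on the surface; it crosses the z-axis at the gridline z = 0; it crosses the y-axis at the gridline y = 0.
The integer polynomial consistent with all of this is the stated p.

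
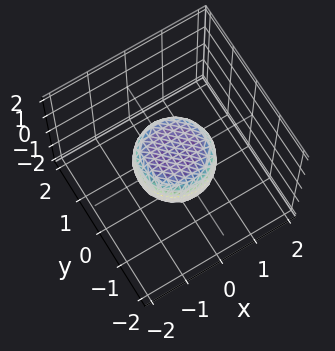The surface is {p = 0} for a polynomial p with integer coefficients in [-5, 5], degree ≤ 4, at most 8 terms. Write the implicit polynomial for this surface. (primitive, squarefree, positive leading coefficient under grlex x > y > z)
(a) Degree: no degree-3 surface has this shape, so deg p = 4.
(b) Symmetries: every cross-section ⟂ z is a circle, so x, y appear only via x² + y².
(c) Observable constraints: among the integer gridlines, it crosses the x-axis at x ∈ {-1, 1}; a circular section at z = 0 has radius exactly 1.
(d) The integer polynomial consistent with all of this is the stated p. Check: (0, 1, 0) on the y-axis lies on the surface, and p(0, 1, 0) = 0. ✓

2*x^4 + 4*x^2*y^2 + 2*y^4 - x^2 - y^2 + 2*z^2 - 1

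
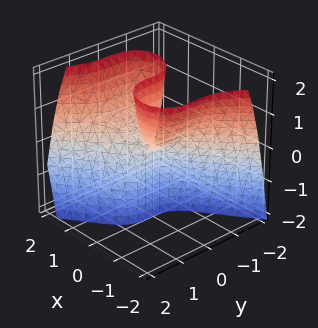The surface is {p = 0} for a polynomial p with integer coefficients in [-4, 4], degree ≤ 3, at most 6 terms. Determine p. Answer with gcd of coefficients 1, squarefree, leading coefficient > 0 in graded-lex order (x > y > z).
1. deg p = 3.
2. Checking where it meets the axes: it meets the y-axis at y = 0 (among the integer gridlines); it meets the x-axis at x = 0 (among the integer gridlines).
3. Together with the visible shape, these determine p as stated.

2*x^3 - 3*y^3 - 3*x*z + y^2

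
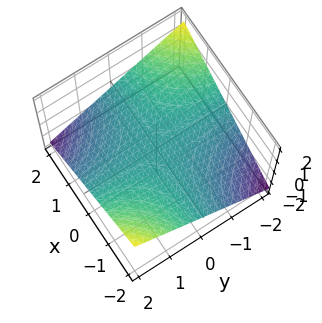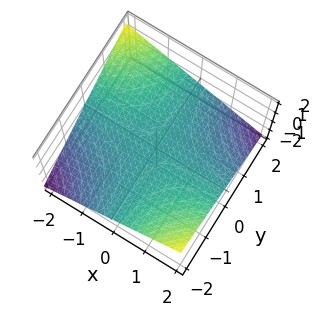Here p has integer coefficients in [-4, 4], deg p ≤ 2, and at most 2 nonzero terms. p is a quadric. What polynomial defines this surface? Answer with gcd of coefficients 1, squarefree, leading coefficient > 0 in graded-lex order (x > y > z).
First, the degree is 2 — a saddle surface; a quadric.
Next, from the visible intercepts: the visible x-axis segment lies entirely on the surface; it meets the z-axis at z = 0 (among the integer gridlines); the visible y-axis segment lies entirely on the surface.
Finally, fitting integer coefficients to these (and the overall shape) gives p.

x*y + 3*z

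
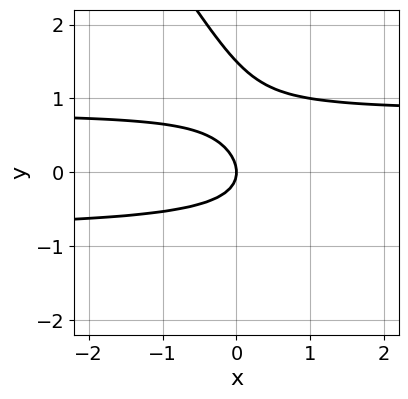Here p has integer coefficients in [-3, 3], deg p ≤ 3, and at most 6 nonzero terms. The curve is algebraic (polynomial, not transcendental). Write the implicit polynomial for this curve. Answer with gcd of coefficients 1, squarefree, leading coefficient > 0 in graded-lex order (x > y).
1. deg p = 3. No degree-2 curve has this shape.
2. From the visible intercepts: one y-axis crossing is at y = 0; it crosses the x-axis at the gridline x = 0.
3. Solving for integer coefficients yields p as stated.

3*x*y^2 + 2*y^3 - 3*y^2 - 2*x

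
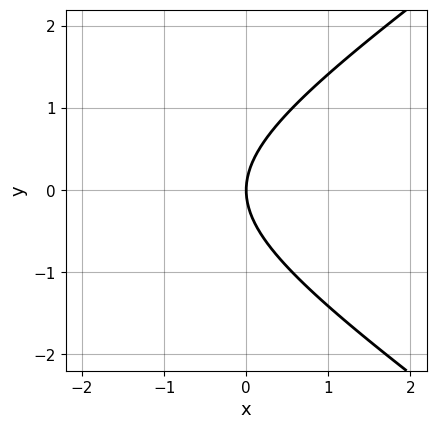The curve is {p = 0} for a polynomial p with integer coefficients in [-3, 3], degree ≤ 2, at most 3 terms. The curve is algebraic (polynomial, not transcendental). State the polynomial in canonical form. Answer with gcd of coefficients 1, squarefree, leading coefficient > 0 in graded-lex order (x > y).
x^2 - 2*y^2 + 3*x

deg p = 2. No degree-1 curve has this shape.
Symmetries: mirror symmetry y ↦ −y ⇒ only even powers of y.
Against the integer gridlines: one y-axis crossing is at y = 0; it meets the x-axis at x = 0 (among the integer gridlines).
Fitting integer coefficients to these (and the overall shape) gives p.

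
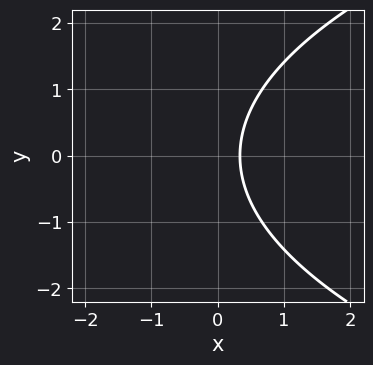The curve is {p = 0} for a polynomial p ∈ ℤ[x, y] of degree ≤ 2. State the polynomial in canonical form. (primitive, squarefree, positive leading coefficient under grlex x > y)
1. deg p = 2.
2. Symmetries: it's symmetric under y → −y, forcing even powers of y.
3. Reading off the gridlines: the curve avoids every integer y-axis point in the box.
4. Solving for integer coefficients yields p as stated.

y^2 - 3*x + 1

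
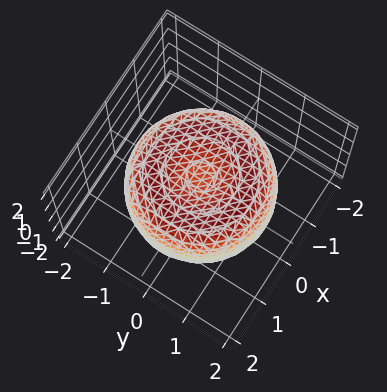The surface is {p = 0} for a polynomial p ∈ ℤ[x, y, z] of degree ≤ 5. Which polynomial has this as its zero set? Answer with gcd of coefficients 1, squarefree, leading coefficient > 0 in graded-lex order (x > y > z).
x^4 + 2*x^2*y^2 + y^4 - 2*x^2 - 2*y^2 + 2*z^2 - 1

deg p = 4.
By symmetry, every cross-section ⟂ z is a circle, so x, y appear only via x² + y².
Checking where it meets the axes: a circular section at z = -1 has radius exactly 1.
Together with the visible shape, these determine p as stated.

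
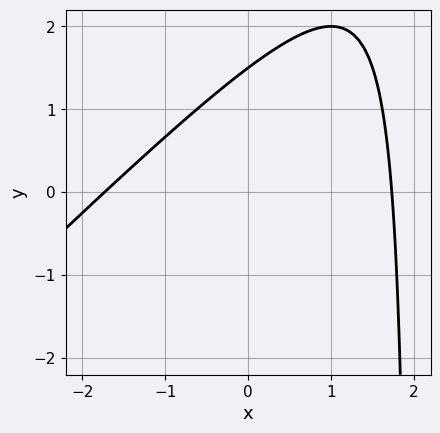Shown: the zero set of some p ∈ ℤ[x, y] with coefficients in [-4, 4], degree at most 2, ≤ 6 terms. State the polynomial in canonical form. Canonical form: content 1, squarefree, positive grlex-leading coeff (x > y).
x^2 - x*y + 2*y - 3

deg p = 2.
Putting this together gives p.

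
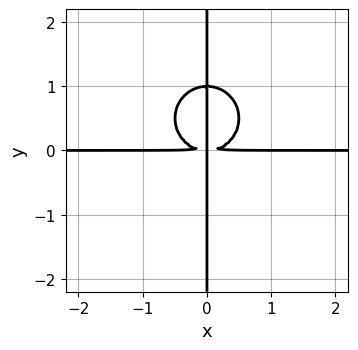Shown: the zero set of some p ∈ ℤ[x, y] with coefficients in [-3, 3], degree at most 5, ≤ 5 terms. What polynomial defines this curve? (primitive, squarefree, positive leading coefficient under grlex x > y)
x^3*y + x*y^3 - x*y^2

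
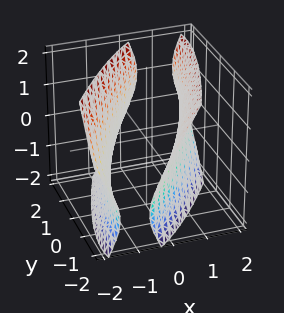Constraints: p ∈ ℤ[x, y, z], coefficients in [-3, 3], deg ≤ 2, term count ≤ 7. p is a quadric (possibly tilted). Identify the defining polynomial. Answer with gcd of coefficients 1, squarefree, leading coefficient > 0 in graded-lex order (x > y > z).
First, I count 2 distinct pieces. They look like related sheets of one shape, so recover p as a whole.
Then, deg p = 2. A generic line meets the surface in up to 2 points.
Then, reading off the gridlines: the x-axis gridline crossings are at x ∈ {-1, 1}; no z-intercept at any integer in the box.
Finally, the integer polynomial consistent with all of this is the stated p.

3*x^2 - 3*x*y + y^2 + y*z - z^2 - 3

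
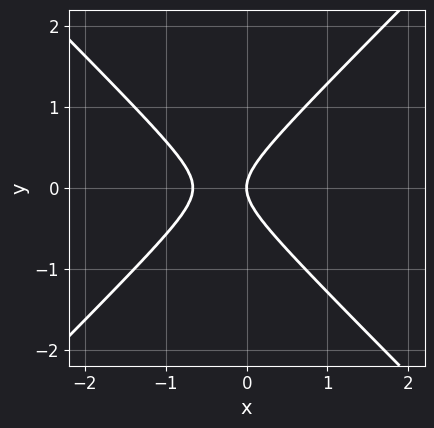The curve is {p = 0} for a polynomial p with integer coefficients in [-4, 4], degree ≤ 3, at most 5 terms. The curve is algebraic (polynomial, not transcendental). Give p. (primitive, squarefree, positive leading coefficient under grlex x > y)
1. Degree: the shape is more complex than any degree-1 curve, so deg p = 2.
2. Symmetries: it's symmetric under y → −y, forcing even powers of y.
3. Checking where it meets the axes: one y-axis crossing is at y = 0; one x-axis crossing is at x = 0.
4. Solving for integer coefficients yields p as stated.

3*x^2 - 3*y^2 + 2*x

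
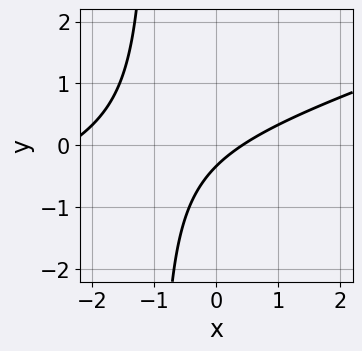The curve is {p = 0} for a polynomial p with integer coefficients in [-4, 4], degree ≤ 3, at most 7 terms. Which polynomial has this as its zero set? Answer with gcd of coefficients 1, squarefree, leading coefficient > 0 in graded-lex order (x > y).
1. Degree: no degree-1 curve has this shape, so deg p = 2.
2. Matching integer coefficients to the picture gives p.

x^2 - 3*x*y + 2*x - 3*y - 1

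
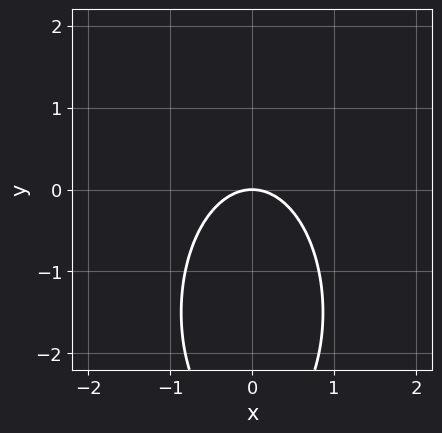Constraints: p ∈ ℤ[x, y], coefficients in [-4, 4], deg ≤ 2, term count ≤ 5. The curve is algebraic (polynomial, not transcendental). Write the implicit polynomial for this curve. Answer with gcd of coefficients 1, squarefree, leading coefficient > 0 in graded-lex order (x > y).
3*x^2 + y^2 + 3*y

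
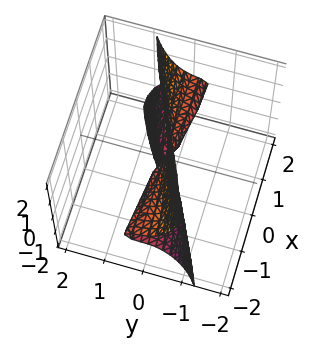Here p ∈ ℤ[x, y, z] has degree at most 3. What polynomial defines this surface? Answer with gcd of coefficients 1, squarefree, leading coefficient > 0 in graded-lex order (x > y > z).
2*x*z^2 - 3*y^3 - 3*y*z^2 - x*z

First, degree: the shape is more complex than any degree-2 surface, so deg p = 3.
Then, observable constraints: it meets the y-axis at y = 0 (among the integer gridlines); the visible z-axis segment lies entirely on the surface; the visible x-axis segment lies entirely on the surface.
Finally, assembling these constraints gives the stated polynomial.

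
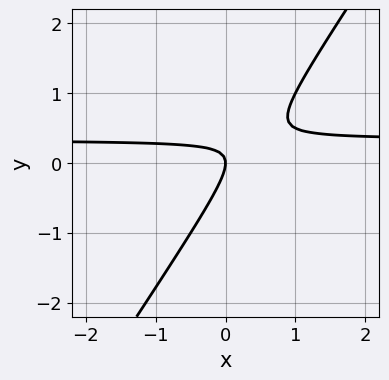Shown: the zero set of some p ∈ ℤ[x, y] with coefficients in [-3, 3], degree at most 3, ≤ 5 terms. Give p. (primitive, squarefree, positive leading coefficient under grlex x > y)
1. Degree: no degree-1 curve has this shape, so deg p = 2.
2. From the visible intercepts: one x-axis crossing is at x = 0; it meets the y-axis at y = 0 (among the integer gridlines).
3. Solving for integer coefficients yields p as stated.

3*x*y - 2*y^2 - x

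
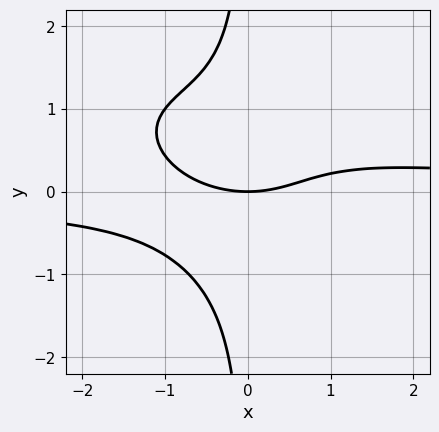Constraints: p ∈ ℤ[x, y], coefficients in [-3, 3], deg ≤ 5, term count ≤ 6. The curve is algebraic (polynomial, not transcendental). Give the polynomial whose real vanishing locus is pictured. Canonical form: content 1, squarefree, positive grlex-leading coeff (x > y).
First, the degree is 4 — no degree-3 curve has this shape.
Next, reading off the gridlines: it crosses the y-axis at the gridline y = 0; it crosses the x-axis at the gridline x = 0.
Finally, these observations pin down the coefficients.

x^3*y + 2*x^2*y^2 + 3*x*y^3 - x^2 + 3*y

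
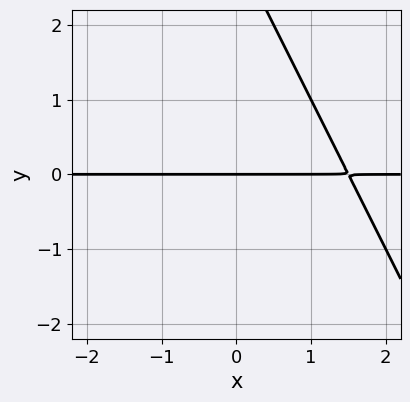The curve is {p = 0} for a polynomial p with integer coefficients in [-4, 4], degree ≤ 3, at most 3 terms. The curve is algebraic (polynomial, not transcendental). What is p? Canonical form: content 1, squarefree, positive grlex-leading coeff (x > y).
1. deg p = 2. The shape is more complex than any degree-1 curve.
2. Checking where it meets the axes: one y-axis crossing is at y = 0; every point of the x-axis in the box is on the curve.
3. Matching integer coefficients to the picture gives p.

2*x*y + y^2 - 3*y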